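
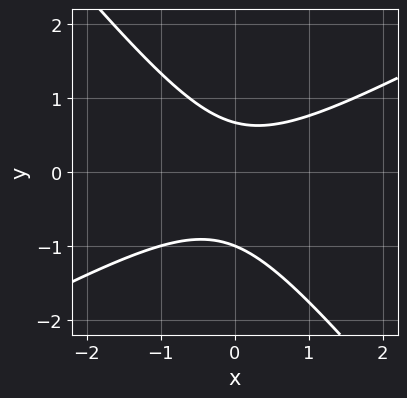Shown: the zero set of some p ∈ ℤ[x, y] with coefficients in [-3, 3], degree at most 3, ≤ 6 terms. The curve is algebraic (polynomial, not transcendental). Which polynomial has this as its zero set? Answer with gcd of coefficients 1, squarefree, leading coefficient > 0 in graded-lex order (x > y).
First, the degree is 2 — a generic line meets the curve in up to 2 points.
Next, observable constraints: one y-axis crossing is at y = -1; the curve avoids every integer x-axis point in the box.
Finally, putting this together gives p.

2*x^2 - 2*x*y - 3*y^2 - y + 2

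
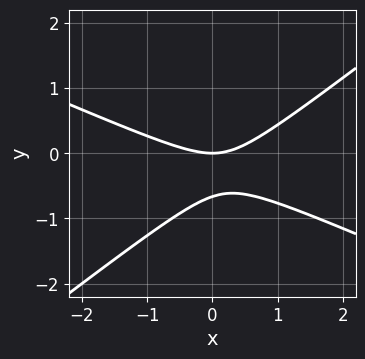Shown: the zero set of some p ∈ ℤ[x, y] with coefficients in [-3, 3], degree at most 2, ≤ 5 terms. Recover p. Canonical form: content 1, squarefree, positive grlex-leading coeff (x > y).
The degree is 2 — a generic line meets the curve in up to 2 points.
Against the integer gridlines: one y-axis crossing is at y = 0; it crosses the x-axis at the gridline x = 0.
Together with the visible shape, these determine p as stated.

x^2 + x*y - 3*y^2 - 2*y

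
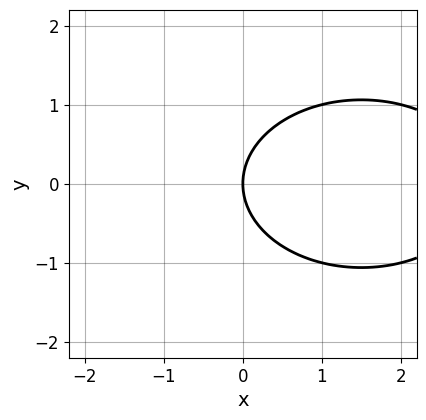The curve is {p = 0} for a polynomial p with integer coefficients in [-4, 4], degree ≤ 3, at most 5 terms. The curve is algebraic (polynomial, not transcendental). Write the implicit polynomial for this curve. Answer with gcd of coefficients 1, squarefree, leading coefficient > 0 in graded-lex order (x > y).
x^2 + 2*y^2 - 3*x

1. The degree is 2 — no degree-1 curve has this shape.
2. Symmetries: the y ↦ −y reflection is a symmetry, so y appears only in even powers.
3. From the visible intercepts: it meets the x-axis at x = 0 (among the integer gridlines); it meets the y-axis at y = 0 (among the integer gridlines).
4. These observations pin down the coefficients.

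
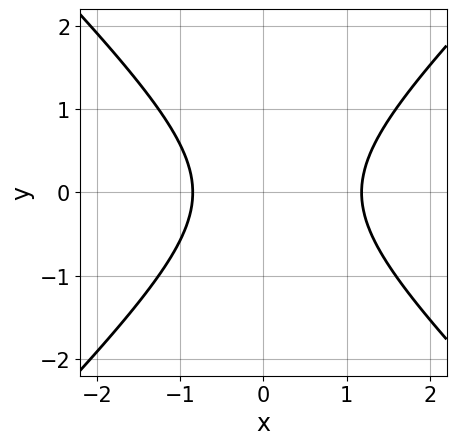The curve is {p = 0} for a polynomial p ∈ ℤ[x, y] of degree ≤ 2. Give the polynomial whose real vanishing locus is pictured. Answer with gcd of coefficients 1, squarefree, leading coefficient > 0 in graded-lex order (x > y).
First, deg p = 2.
Next, symmetries: mirror symmetry y ↦ −y ⇒ only even powers of y.
Next, against the integer gridlines: the curve avoids every integer y-axis point in the box.
Finally, these observations pin down the coefficients.

3*x^2 - 3*y^2 - x - 3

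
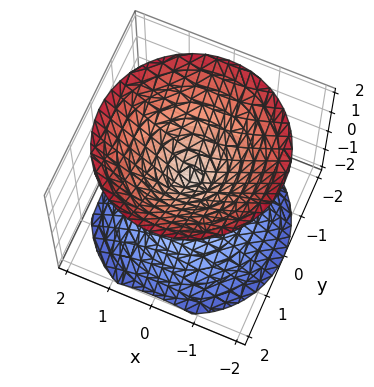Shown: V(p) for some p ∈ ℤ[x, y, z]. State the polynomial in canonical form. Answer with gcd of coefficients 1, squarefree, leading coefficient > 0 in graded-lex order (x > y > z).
x^2 + y^2 - z^2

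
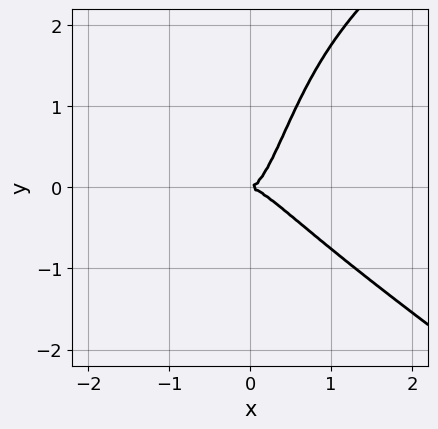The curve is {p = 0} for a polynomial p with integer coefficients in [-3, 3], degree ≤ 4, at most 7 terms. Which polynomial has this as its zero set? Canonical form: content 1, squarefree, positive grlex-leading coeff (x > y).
The degree is 4 — the shape is more complex than any degree-3 curve.
From the axis intercepts and sections: one x-axis crossing is at x = 0; one y-axis crossing is at y = 0.
These observations pin down the coefficients.

x^4 - 2*x^2*y^2 + 3*x^3 + 3*x^2*y - y^2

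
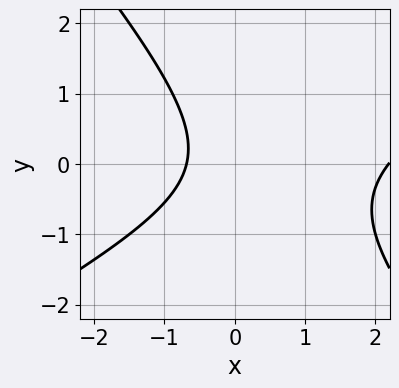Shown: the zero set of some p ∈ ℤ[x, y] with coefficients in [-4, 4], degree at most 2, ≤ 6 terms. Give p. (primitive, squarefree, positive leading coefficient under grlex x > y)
2*x^2 - 2*x*y - 3*y^2 - 3*x - 3

(a) Degree: no degree-1 curve has this shape, so deg p = 2.
(b) Reading off the gridlines: it misses every integer gridline on the y-axis.
(c) These observations pin down the coefficients.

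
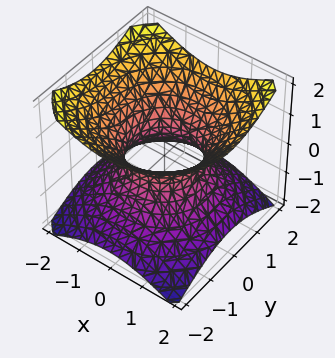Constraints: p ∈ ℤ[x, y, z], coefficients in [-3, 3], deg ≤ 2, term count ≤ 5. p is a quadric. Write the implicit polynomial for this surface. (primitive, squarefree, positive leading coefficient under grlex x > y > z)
The degree is 2 — one connected sheet with a waist; a quadric.
Symmetries: it's symmetric under z → −z, forcing even powers of z; rotational symmetry about the z-axis ⇒ p depends on x, y only through x² + y².
Observable constraints: a circular section at z = 0 has radius exactly 1; among the integer gridlines, it crosses the x-axis at x ∈ {-1, 1}; the y-axis gridline crossings are at y ∈ {-1, 1}.
These observations pin down the coefficients.

2*x^2 + 2*y^2 - 3*z^2 - 2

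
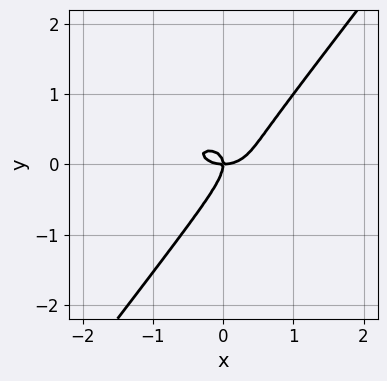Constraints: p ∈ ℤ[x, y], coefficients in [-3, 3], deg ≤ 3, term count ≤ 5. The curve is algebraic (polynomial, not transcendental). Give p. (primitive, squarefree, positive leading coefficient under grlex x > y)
x^3 + 2*x*y^2 - 2*y^3 - x*y

deg p = 3. The shape is more complex than any degree-2 curve.
Against the integer gridlines: it meets the x-axis at x = 0 (among the integer gridlines); one y-axis crossing is at y = 0.
Together with the visible shape, these determine p as stated.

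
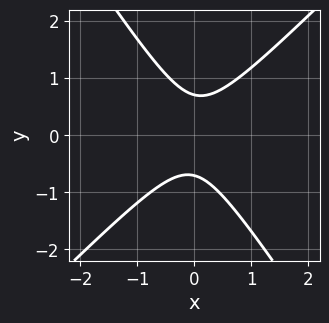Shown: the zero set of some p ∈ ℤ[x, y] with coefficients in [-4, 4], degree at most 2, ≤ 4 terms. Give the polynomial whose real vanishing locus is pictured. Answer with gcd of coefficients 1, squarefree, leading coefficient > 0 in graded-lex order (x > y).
Degree: a generic line meets the curve in up to 2 points, so deg p = 2.
Checking where it meets the axes: it misses every integer gridline on the x-axis.
Fitting integer coefficients to these (and the overall shape) gives p.

3*x^2 - x*y - 2*y^2 + 1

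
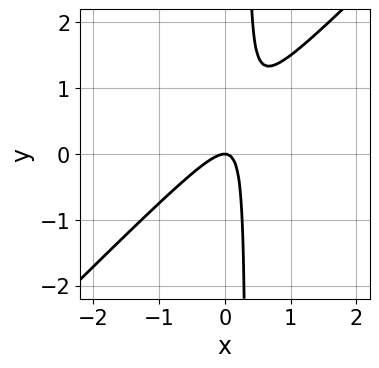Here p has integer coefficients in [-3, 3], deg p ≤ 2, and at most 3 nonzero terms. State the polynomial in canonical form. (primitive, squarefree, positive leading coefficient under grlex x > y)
3*x^2 - 3*x*y + y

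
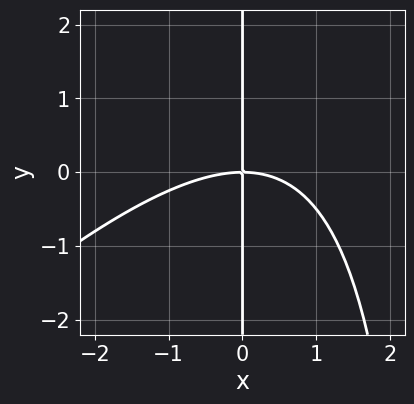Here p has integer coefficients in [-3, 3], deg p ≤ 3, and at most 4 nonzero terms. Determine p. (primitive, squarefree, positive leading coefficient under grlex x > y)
(a) Degree: no degree-2 curve has this shape, so deg p = 3.
(b) Observable constraints: it meets the x-axis at x = 0 (among the integer gridlines); the visible y-axis segment lies entirely on the curve.
(c) Putting this together gives p.

x^3 - x^2*y + 3*x*y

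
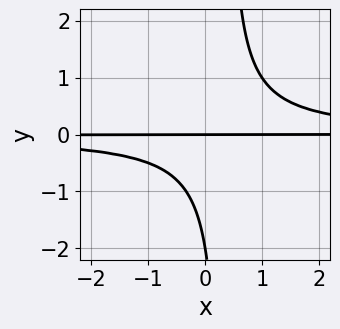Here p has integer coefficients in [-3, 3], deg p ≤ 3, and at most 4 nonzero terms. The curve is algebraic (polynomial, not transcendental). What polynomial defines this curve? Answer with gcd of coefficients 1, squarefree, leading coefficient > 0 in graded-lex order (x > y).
3*x*y^2 - y^2 - 2*y

The degree is 3 — a generic line meets the curve in up to 3 points.
From the visible intercepts: among the integer gridlines, it crosses the y-axis at y ∈ {-2, 0}; the visible x-axis segment lies entirely on the curve.
Solving for integer coefficients yields p as stated.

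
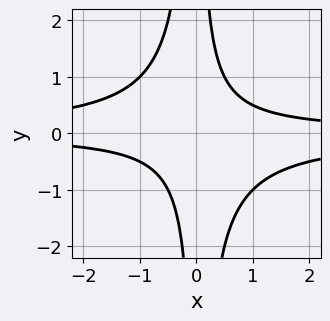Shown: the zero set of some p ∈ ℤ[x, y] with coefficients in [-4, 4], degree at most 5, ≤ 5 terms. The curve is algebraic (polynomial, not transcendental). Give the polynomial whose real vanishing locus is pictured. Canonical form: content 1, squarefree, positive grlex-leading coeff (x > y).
1. The degree is 4 — no degree-3 curve has this shape.
2. Against the integer gridlines: it misses every integer gridline on the y-axis; it misses every integer gridline on the x-axis.
3. These observations pin down the coefficients.

2*x^2*y^2 + x*y - 1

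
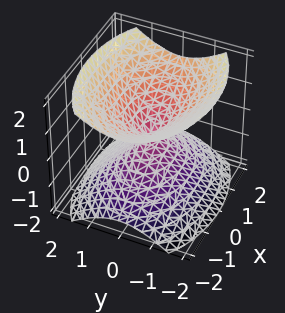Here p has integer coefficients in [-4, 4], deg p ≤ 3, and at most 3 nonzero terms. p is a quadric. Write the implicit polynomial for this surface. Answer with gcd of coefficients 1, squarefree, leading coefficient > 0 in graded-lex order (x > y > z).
x^2 + 2*y^2 - 2*z^2

(a) There are 2 components. Treating them together as one polynomial.
(b) Degree: a double cone through the origin; a quadric, so deg p = 2.
(c) Symmetries: the z ↦ −z reflection is a symmetry, so z appears only in even powers; the x ↦ −x reflection is a symmetry, so x appears only in even powers; it's symmetric under y → −y, forcing even powers of y.
(d) Reading off the gridlines: one y-axis crossing is at y = 0; it crosses the z-axis at the gridline z = 0; one x-axis crossing is at x = 0.
(e) The integer polynomial consistent with all of this is the stated p.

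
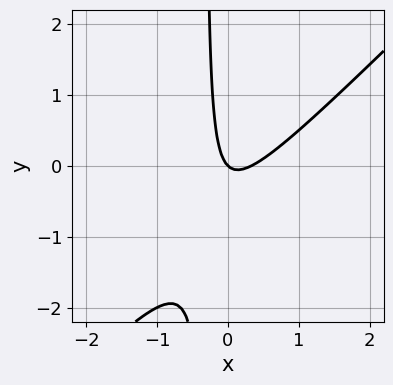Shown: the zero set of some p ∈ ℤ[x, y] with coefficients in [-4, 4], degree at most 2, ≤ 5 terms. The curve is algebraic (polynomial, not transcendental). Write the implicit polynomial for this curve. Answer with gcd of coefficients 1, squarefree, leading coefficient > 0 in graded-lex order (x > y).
3*x^2 - 3*x*y - x - y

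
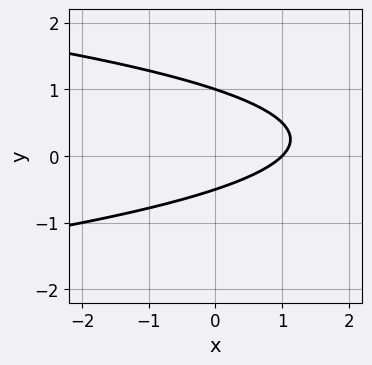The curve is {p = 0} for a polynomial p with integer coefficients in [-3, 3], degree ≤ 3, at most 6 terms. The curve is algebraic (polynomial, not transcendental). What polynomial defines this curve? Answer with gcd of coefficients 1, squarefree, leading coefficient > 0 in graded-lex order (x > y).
Degree: no degree-1 curve has this shape, so deg p = 2.
From the axis intercepts and sections: one y-axis crossing is at y = 1; it crosses the x-axis at the gridline x = 1.
Fitting integer coefficients to these (and the overall shape) gives p.

2*y^2 + x - y - 1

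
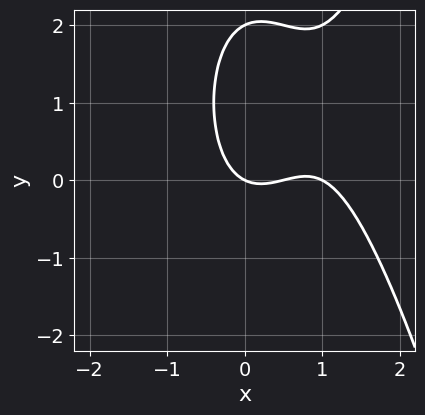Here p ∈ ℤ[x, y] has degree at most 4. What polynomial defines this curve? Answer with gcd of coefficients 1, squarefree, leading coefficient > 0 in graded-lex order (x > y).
2*x^3 - 3*x^2 - y^2 + x + 2*y

(a) The degree is 3 — the shape is more complex than any degree-2 curve.
(b) Checking where it meets the axes: among the integer gridlines, it crosses the x-axis at x ∈ {0, 1}; among the integer gridlines, it crosses the y-axis at y ∈ {0, 2}.
(c) Assembling these constraints gives the stated polynomial.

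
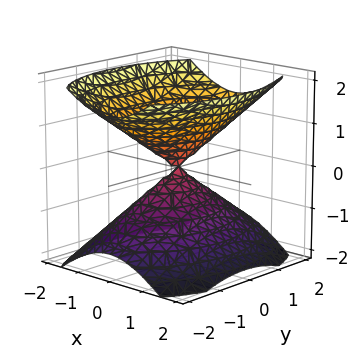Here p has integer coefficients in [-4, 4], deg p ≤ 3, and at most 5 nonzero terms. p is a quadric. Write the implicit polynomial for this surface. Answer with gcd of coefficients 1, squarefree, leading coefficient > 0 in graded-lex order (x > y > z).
(a) I count 2 distinct pieces.
(b) The degree is 2 — a double cone through the origin; a quadric.
(c) Symmetries: it's symmetric under y → −y, forcing even powers of y; mirror symmetry x ↦ −x ⇒ only even powers of x; mirror symmetry z ↦ −z ⇒ only even powers of z.
(d) Against the integer gridlines: it crosses the y-axis at the gridline y = 0; one z-axis crossing is at z = 0; it crosses the x-axis at the gridline x = 0.
(e) Solving for integer coefficients yields p as stated.

2*x^2 + y^2 - 2*z^2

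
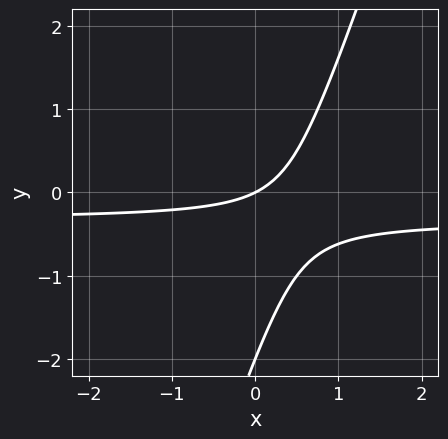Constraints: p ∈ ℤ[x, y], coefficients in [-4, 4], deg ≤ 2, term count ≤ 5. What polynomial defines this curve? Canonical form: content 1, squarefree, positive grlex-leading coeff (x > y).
The degree is 2 — the shape is more complex than any degree-1 curve.
Checking where it meets the axes: among the integer gridlines, it crosses the y-axis at y ∈ {-2, 0}; it crosses the x-axis at the gridline x = 0.
Solving for integer coefficients yields p as stated.

3*x*y - y^2 + x - 2*y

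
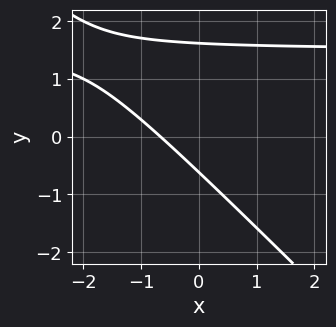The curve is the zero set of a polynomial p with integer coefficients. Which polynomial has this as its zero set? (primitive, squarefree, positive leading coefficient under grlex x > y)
2*x*y + 2*y^2 - 3*x - 2*y - 2

First, the degree is 2 — a generic line meets the curve in up to 2 points.
Finally, putting this together gives p.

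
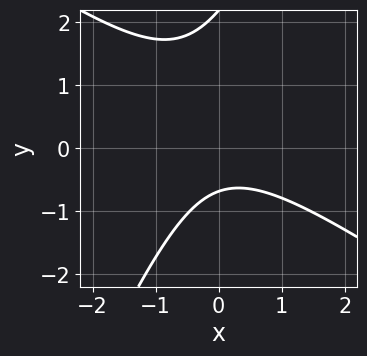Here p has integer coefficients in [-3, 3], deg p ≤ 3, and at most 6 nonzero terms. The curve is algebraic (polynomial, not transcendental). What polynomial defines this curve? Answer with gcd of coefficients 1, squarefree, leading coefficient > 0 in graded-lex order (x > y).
3*x^2 + 3*x*y - 2*y^2 + 3*y + 3

Degree: a generic line meets the curve in up to 2 points, so deg p = 2.
From the axis intercepts and sections: the curve avoids every integer x-axis point in the box.
Putting this together gives p.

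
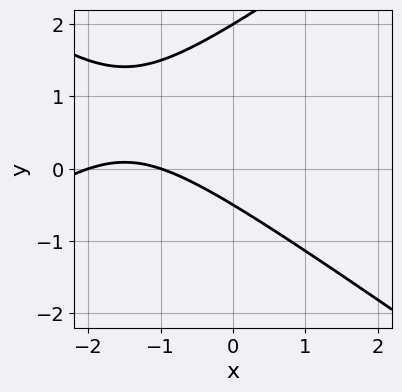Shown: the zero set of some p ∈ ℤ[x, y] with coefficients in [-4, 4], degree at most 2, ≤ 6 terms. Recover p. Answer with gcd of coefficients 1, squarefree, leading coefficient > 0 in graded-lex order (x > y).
First, the degree is 2 — no degree-1 curve has this shape.
Then, from the visible intercepts: it meets the y-axis at y = 2 (among the integer gridlines); the x-axis gridline crossings are at x ∈ {-2, -1}.
Finally, together with the visible shape, these determine p as stated.

x^2 - 2*y^2 + 3*x + 3*y + 2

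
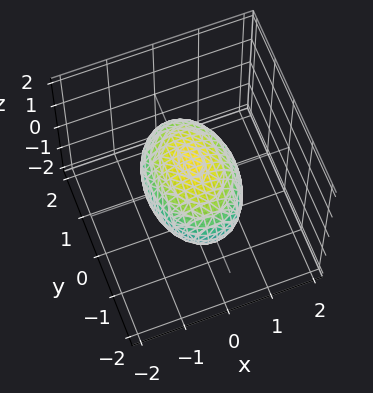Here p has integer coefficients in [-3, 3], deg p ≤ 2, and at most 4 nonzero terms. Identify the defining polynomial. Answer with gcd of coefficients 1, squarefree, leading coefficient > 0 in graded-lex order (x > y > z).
(a) The degree is 2 — a closed, bounded, convex surface; a quadric.
(b) Symmetries: mirror symmetry x ↦ −x ⇒ only even powers of x; mirror symmetry z ↦ −z ⇒ only even powers of z; mirror symmetry y ↦ −y ⇒ only even powers of y.
(c) From the visible intercepts: among the integer gridlines, it crosses the x-axis at x ∈ {-1, 1}; the z-axis gridline crossings are at z ∈ {-1, 1}.
(d) The integer polynomial consistent with all of this is the stated p.

2*x^2 + y^2 + 2*z^2 - 2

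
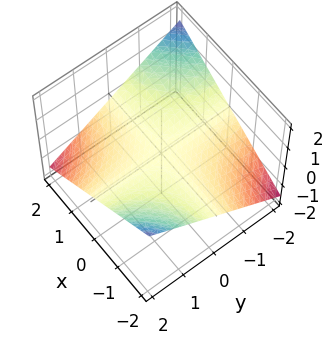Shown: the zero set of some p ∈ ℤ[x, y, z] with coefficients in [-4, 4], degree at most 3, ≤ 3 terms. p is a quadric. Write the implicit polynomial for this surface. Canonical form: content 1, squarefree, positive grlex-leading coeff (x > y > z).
(a) Degree: a saddle surface; a quadric, so deg p = 2.
(b) Checking where it meets the axes: every point of the y-axis in the box is on the surface; every point of the x-axis in the box is on the surface.
(c) Fitting integer coefficients to these (and the overall shape) gives p.

x*y + 3*z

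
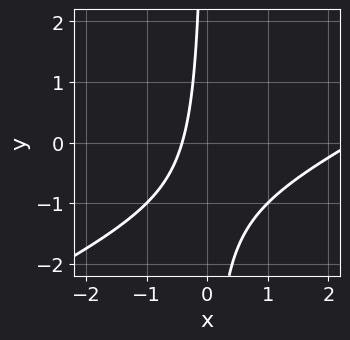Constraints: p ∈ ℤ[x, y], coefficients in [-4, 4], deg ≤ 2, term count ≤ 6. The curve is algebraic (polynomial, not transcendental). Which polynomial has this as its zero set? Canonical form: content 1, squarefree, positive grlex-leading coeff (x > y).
1. The degree is 2 — the shape is more complex than any degree-1 curve.
2. From the axis intercepts and sections: no y-intercept at any integer in the box.
3. The integer polynomial consistent with all of this is the stated p.

x^2 - 2*x*y - 2*x - 1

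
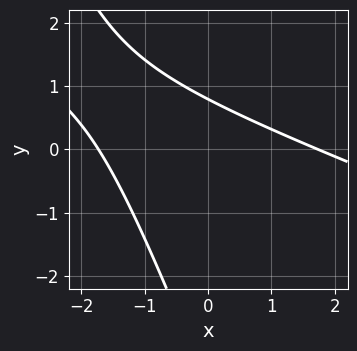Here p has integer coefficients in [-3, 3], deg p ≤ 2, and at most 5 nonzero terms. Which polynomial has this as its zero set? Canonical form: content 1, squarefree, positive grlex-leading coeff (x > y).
(a) Degree: a generic line meets the curve in up to 2 points, so deg p = 2.
(b) The integer polynomial consistent with all of this is the stated p.

x^2 + 3*x*y + y^2 + 3*y - 3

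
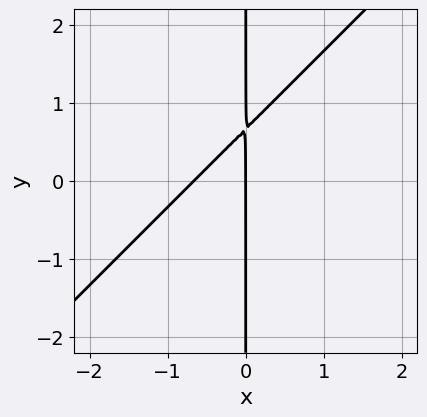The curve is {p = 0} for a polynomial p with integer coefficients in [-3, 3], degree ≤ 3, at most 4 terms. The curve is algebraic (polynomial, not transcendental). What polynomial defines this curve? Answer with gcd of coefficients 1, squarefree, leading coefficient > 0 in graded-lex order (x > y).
Degree: the shape is more complex than any degree-1 curve, so deg p = 2.
From the axis intercepts and sections: the visible y-axis segment lies entirely on the curve; one x-axis crossing is at x = 0.
Together with the visible shape, these determine p as stated.

3*x^2 - 3*x*y + 2*x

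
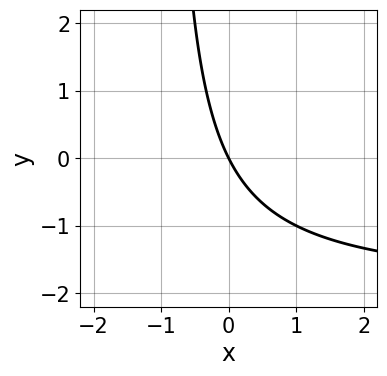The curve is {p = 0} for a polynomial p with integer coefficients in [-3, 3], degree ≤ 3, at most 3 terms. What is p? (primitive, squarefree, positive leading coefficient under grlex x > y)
1. deg p = 2.
2. From the visible intercepts: it meets the x-axis at x = 0 (among the integer gridlines); it meets the y-axis at y = 0 (among the integer gridlines).
3. Solving for integer coefficients yields p as stated.

x*y + 2*x + y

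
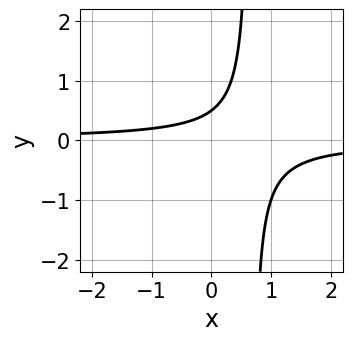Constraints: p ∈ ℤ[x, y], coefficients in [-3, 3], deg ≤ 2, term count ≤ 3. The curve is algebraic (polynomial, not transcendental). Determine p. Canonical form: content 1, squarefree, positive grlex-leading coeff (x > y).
3*x*y - 2*y + 1

(a) Degree: no degree-1 curve has this shape, so deg p = 2.
(b) Checking where it meets the axes: it misses every integer gridline on the x-axis.
(c) Assembling these constraints gives the stated polynomial.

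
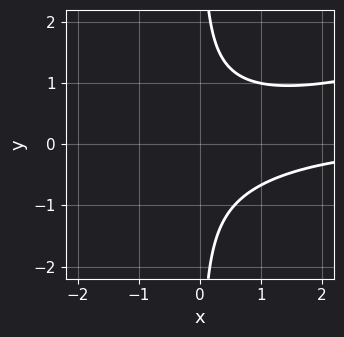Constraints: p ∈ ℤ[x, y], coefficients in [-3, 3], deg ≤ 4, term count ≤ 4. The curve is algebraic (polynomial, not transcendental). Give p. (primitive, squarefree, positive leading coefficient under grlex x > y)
(a) Degree: no degree-2 curve has this shape, so deg p = 3.
(b) From the visible intercepts: it misses every integer gridline on the y-axis; it misses every integer gridline on the x-axis.
(c) Putting this together gives p.

x^2*y - 3*x*y^2 + 2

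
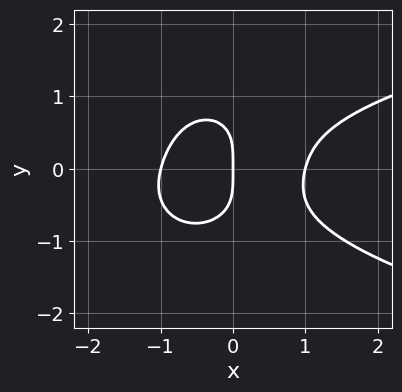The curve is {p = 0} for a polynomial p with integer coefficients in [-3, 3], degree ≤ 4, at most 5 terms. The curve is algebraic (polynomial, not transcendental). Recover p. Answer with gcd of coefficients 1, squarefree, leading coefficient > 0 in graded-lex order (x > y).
2*x^2*y^2 + 2*y^4 - 2*x^3 + x^2*y + 2*x

Degree: the shape is more complex than any degree-3 curve, so deg p = 4.
Reading off the gridlines: among the integer gridlines, it crosses the x-axis at x ∈ {-1, 0, 1}; one y-axis crossing is at y = 0.
Assembling these constraints gives the stated polynomial.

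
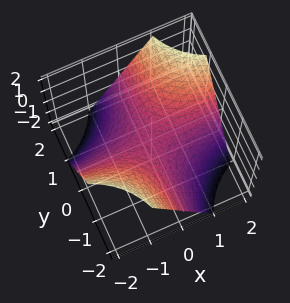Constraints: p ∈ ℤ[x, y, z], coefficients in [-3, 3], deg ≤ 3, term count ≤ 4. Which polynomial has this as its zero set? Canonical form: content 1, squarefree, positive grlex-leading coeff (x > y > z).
1. The degree is 2 — a hyperbolic paraboloid; a quadric.
2. Checking where it meets the axes: the visible x-axis segment lies entirely on the surface; every point of the y-axis in the box is on the surface; one z-axis crossing is at z = 0.
3. Matching integer coefficients to the picture gives p.

x*y - z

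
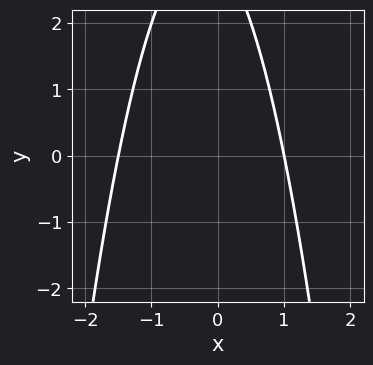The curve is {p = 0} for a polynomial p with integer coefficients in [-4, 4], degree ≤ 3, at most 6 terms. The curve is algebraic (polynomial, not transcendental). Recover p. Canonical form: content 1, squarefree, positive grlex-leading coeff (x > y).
2*x^2 + x + y - 3

(a) deg p = 2. A generic line meets the curve in up to 2 points.
(b) Observable constraints: one x-axis crossing is at x = 1; it misses every integer gridline on the y-axis.
(c) Solving for integer coefficients yields p as stated.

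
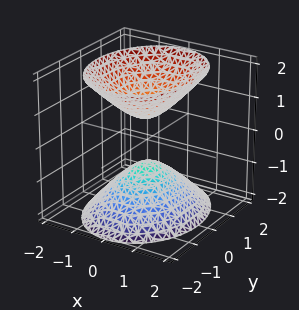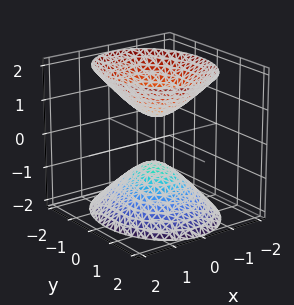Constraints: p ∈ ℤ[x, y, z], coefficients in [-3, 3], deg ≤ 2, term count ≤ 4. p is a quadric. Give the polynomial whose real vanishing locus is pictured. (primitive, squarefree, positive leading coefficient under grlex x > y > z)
3*x^2 + 2*y^2 - 2*z^2 + 1

First, the picture has 2 separate pieces. They look like related sheets of one shape, so recover p as a whole.
Next, the degree is 2 — two sheets facing apart; a quadric.
Next, symmetries: mirror symmetry x ↦ −x ⇒ only even powers of x; mirror symmetry z ↦ −z ⇒ only even powers of z; mirror symmetry y ↦ −y ⇒ only even powers of y.
Next, from the axis intercepts and sections: no x-intercept at any integer in the box; it misses every integer gridline on the y-axis.
Finally, fitting integer coefficients to these (and the overall shape) gives p.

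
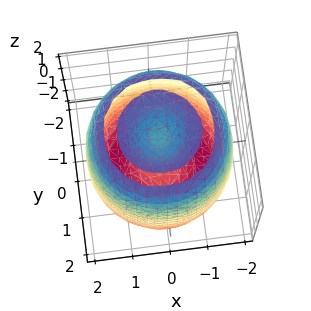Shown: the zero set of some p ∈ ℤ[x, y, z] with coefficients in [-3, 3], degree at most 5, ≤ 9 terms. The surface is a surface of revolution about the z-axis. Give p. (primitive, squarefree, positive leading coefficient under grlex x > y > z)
1. The picture has 2 separate pieces. Treating them together as one polynomial.
2. deg p = 4. A generic line meets the surface in up to 4 points.
3. Symmetries: the surface is invariant under rotation about z: p = q(x² + y², z).
4. From the visible intercepts: a circular section at z = 1 has radius between 1 and 2.
5. Fitting integer coefficients to these (and the overall shape) gives p.

x^4 + 2*x^2*y^2 + y^4 - 3*x^2 - 3*y^2 + z^2 - 2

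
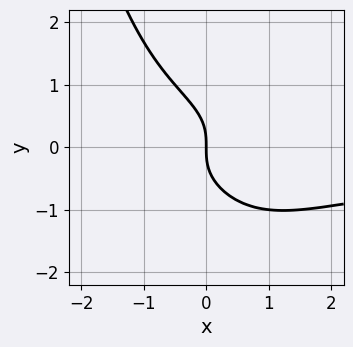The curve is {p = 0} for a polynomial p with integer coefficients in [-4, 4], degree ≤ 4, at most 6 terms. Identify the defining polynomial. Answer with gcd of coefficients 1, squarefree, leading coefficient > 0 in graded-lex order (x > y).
2*x^2*y^2 - 2*x*y^2 - 3*y^3 - 3*x

deg p = 4. No degree-3 curve has this shape.
Observable constraints: it meets the x-axis at x = 0 (among the integer gridlines); one y-axis crossing is at y = 0.
Matching integer coefficients to the picture gives p.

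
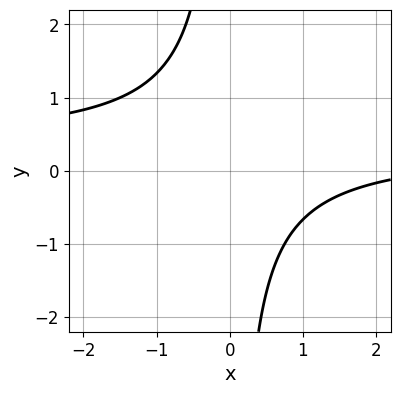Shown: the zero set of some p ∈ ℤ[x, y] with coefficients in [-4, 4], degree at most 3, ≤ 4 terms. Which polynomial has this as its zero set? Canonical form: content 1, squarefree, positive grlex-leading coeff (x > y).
1. Degree: no degree-1 curve has this shape, so deg p = 2.
2. Reading off the gridlines: it misses every integer gridline on the x-axis; it misses every integer gridline on the y-axis.
3. Together with the visible shape, these determine p as stated.

3*x*y - x + 3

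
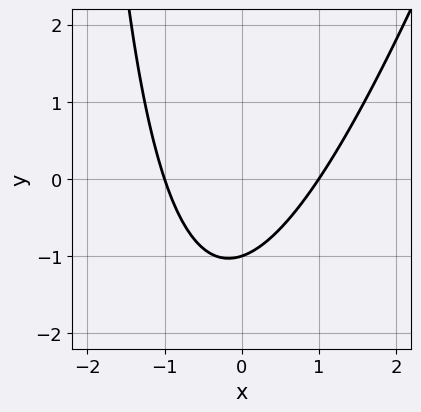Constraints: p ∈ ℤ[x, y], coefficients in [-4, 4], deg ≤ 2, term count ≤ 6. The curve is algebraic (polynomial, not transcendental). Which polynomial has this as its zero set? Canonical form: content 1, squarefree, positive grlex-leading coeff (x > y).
3*x^2 - x*y - 3*y - 3

1. deg p = 2.
2. Reading off the gridlines: the x-axis gridline crossings are at x ∈ {-1, 1}; it crosses the y-axis at the gridline y = -1.
3. The integer polynomial consistent with all of this is the stated p.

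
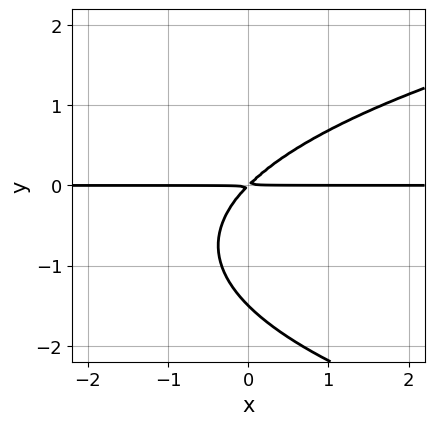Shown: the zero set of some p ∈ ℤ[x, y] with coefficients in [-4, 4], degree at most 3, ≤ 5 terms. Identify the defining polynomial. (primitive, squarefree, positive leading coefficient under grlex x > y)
1. Degree: no degree-2 curve has this shape, so deg p = 3.
2. Observable constraints: the visible x-axis segment lies entirely on the curve.
3. Together with the visible shape, these determine p as stated.

2*y^3 - 3*x*y + 3*y^2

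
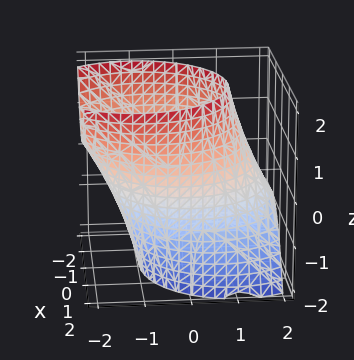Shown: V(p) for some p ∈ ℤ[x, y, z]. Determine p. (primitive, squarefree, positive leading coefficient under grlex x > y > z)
x^2 + y^2 + y*z - 3

deg p = 2. A generic line meets the surface in up to 2 points.
From the axis intercepts and sections: no z-intercept at any integer in the box.
These observations pin down the coefficients.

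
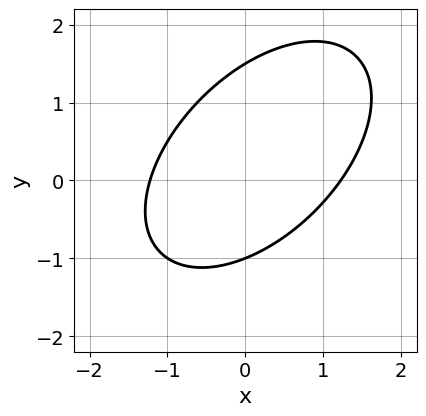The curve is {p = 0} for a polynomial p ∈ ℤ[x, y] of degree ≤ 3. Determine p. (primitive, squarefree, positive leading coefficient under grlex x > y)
2*x^2 - 2*x*y + 2*y^2 - y - 3

deg p = 2.
Checking where it meets the axes: one y-axis crossing is at y = -1.
These observations pin down the coefficients.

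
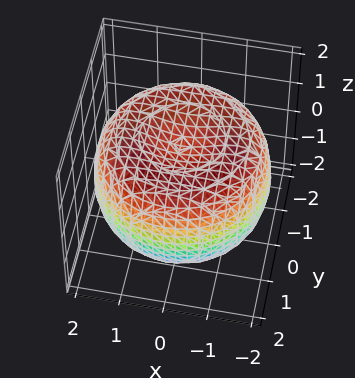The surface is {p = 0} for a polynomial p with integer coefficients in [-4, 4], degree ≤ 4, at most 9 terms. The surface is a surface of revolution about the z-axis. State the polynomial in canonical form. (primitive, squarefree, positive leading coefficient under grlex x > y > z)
(a) deg p = 4.
(b) By symmetry, the surface is invariant under rotation about z: p = q(x² + y², z).
(c) Observable constraints: the z-axis gridline crossings are at z ∈ {-1, 1}; a circular section at z = -1 has radius between 1 and 2.
(d) These observations pin down the coefficients.

x^4 + 2*x^2*y^2 + y^4 - 3*x^2 - 3*y^2 + 3*z^2 - 3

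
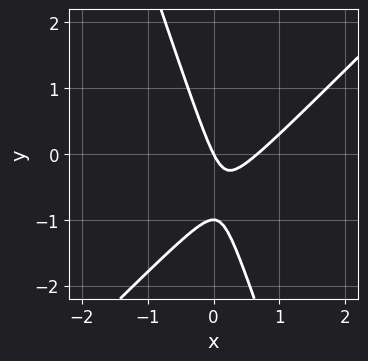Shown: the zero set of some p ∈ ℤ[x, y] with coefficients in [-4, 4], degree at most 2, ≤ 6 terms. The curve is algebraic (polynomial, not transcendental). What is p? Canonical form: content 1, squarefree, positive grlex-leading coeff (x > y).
1. The degree is 2 — a generic line meets the curve in up to 2 points.
2. From the visible intercepts: among the integer gridlines, it crosses the y-axis at y ∈ {-1, 0}; it meets the x-axis at x = 0 (among the integer gridlines).
3. Putting this together gives p.

3*x^2 - 2*x*y - y^2 - 2*x - y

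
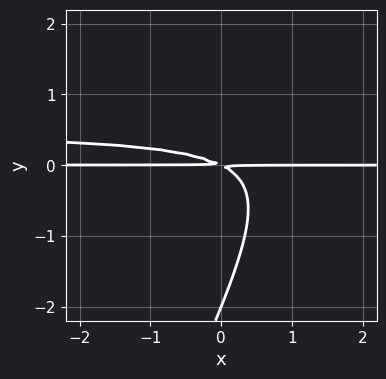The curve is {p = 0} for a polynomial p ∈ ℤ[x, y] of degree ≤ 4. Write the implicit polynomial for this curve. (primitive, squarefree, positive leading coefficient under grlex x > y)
First, degree: the shape is more complex than any degree-2 curve, so deg p = 3.
Then, against the integer gridlines: one y-axis crossing is at y = -2; the visible x-axis segment lies entirely on the curve.
Finally, matching integer coefficients to the picture gives p.

2*x*y^2 - y^3 - x*y - 2*y^2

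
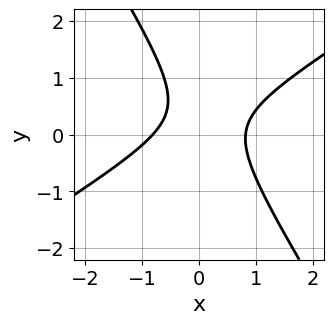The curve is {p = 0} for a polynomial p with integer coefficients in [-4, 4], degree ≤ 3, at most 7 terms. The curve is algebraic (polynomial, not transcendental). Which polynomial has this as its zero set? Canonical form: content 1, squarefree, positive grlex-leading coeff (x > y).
3*x^2 - 3*x*y - 3*y^2 + 2*y - 2

(a) Degree: the shape is more complex than any degree-1 curve, so deg p = 2.
(b) Against the integer gridlines: the curve avoids every integer y-axis point in the box.
(c) Fitting integer coefficients to these (and the overall shape) gives p.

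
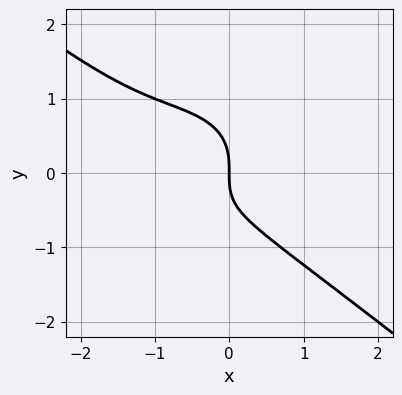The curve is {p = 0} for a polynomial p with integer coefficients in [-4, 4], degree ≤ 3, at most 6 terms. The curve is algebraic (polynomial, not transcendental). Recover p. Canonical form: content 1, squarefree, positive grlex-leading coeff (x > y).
(a) deg p = 3. The shape is more complex than any degree-2 curve.
(b) Against the integer gridlines: it crosses the x-axis at the gridline x = 0; it meets the y-axis at y = 0 (among the integer gridlines).
(c) These observations pin down the coefficients.

x^3 + 2*y^3 + 2*x^2 + x*y + 2*x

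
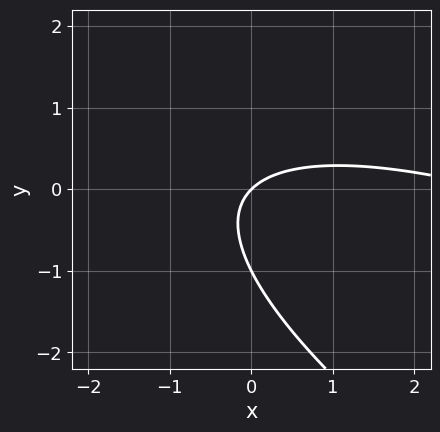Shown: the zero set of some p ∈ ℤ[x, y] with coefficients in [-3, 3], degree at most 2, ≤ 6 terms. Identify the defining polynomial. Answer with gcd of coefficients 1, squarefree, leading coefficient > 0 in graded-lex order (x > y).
x^2 + 3*x*y + 3*y^2 - 3*x + 3*y

(a) The degree is 2 — a generic line meets the curve in up to 2 points.
(b) From the visible intercepts: it meets the x-axis at x = 0 (among the integer gridlines); the y-axis gridline crossings are at y ∈ {-1, 0}.
(c) The integer polynomial consistent with all of this is the stated p.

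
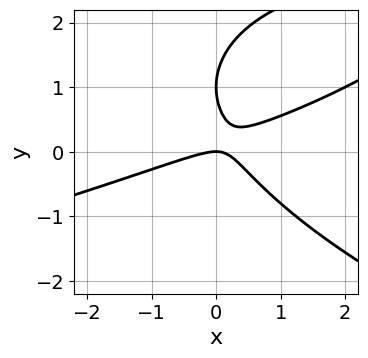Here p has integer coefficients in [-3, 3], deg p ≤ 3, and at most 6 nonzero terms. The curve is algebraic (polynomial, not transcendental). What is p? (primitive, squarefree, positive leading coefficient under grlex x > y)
y^3 + x^2 - 2*x*y - 2*y^2 + y

First, deg p = 3.
Next, checking where it meets the axes: the y-axis gridline crossings are at y ∈ {0, 1}; it meets the x-axis at x = 0 (among the integer gridlines).
Finally, together with the visible shape, these determine p as stated.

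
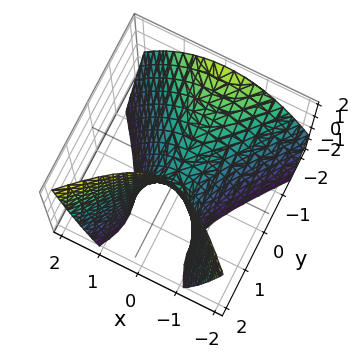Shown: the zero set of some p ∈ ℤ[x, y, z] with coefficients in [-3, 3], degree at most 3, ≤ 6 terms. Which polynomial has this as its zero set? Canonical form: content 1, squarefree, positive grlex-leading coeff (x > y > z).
First, deg p = 2. The shape is more complex than any degree-1 surface.
Next, checking where it meets the axes: it crosses the x-axis at the gridline x = 0; one y-axis crossing is at y = 0; one z-axis crossing is at z = 0.
Finally, these observations pin down the coefficients.

3*x^2 - 2*y^2 - 2*y*z + 2*z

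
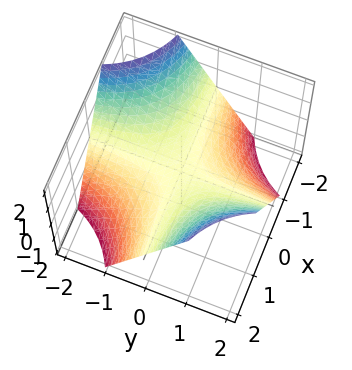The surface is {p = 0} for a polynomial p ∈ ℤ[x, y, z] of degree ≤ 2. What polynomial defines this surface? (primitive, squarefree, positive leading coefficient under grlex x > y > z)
1. Degree: a hyperbolic paraboloid; a quadric, so deg p = 2.
2. Reading off the gridlines: every point of the x-axis in the box is on the surface; every point of the y-axis in the box is on the surface; it meets the z-axis at z = 0 (among the integer gridlines).
3. Matching integer coefficients to the picture gives p.

x*y - z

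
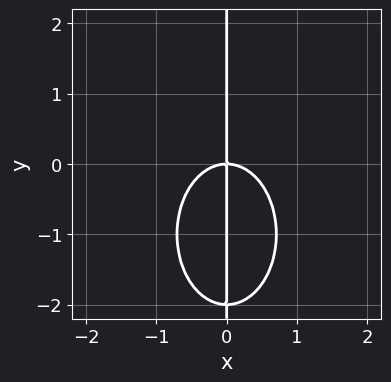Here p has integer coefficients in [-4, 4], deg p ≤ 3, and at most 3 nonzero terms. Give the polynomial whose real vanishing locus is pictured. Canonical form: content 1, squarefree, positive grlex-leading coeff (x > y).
First, degree: the shape is more complex than any degree-2 curve, so deg p = 3.
Next, from the visible intercepts: it meets the x-axis at x = 0 (among the integer gridlines); every point of the y-axis in the box is on the curve.
Finally, the integer polynomial consistent with all of this is the stated p.

2*x^3 + x*y^2 + 2*x*y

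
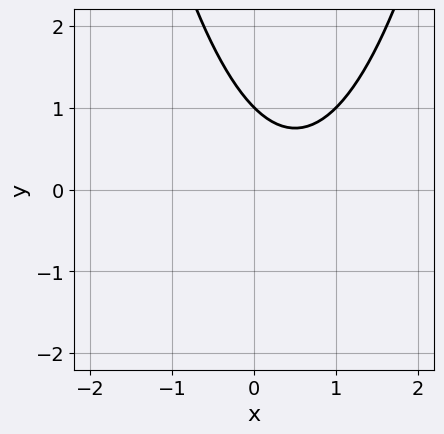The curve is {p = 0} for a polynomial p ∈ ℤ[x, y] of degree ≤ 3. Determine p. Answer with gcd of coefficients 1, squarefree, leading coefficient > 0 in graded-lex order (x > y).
(a) deg p = 2. No degree-1 curve has this shape.
(b) Reading off the gridlines: it misses every integer gridline on the x-axis; one y-axis crossing is at y = 1.
(c) Solving for integer coefficients yields p as stated.

x^2 - x - y + 1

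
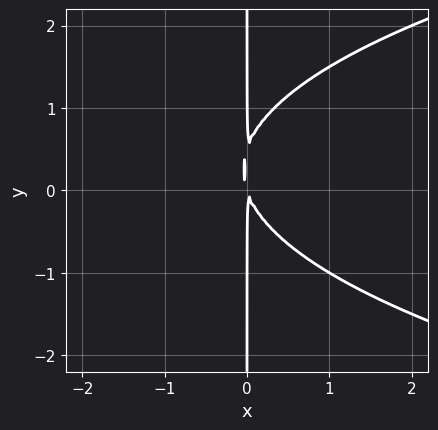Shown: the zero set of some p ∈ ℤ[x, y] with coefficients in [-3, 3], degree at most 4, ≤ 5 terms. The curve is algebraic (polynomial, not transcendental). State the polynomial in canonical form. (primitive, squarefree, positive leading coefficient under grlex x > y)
2*x*y^2 - 3*x^2 - x*y

The degree is 3 — no degree-2 curve has this shape.
From the axis intercepts and sections: every point of the y-axis in the box is on the curve.
Matching integer coefficients to the picture gives p.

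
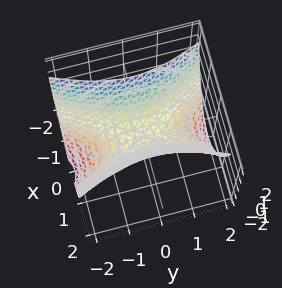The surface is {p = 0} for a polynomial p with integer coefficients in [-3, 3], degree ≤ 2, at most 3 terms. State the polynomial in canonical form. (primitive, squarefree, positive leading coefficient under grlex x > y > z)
3*x^2 - y^2 - 2*z

First, deg p = 2. A hyperbolic paraboloid; a quadric.
Next, symmetries: the y ↦ −y reflection is a symmetry, so y appears only in even powers; mirror symmetry x ↦ −x ⇒ only even powers of x.
Next, checking where it meets the axes: one y-axis crossing is at y = 0; one z-axis crossing is at z = 0; one x-axis crossing is at x = 0.
Finally, putting this together gives p.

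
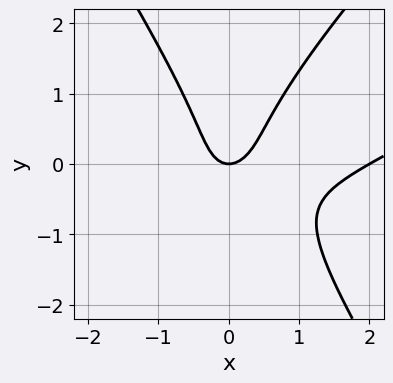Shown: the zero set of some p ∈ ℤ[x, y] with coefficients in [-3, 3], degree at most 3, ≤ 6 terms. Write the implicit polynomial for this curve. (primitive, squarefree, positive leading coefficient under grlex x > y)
x^3 - 2*x^2*y + y^3 - 2*x^2 + y

First, deg p = 3. The shape is more complex than any degree-2 curve.
Next, checking where it meets the axes: among the integer gridlines, it crosses the x-axis at x ∈ {0, 2}; it crosses the y-axis at the gridline y = 0.
Finally, solving for integer coefficients yields p as stated.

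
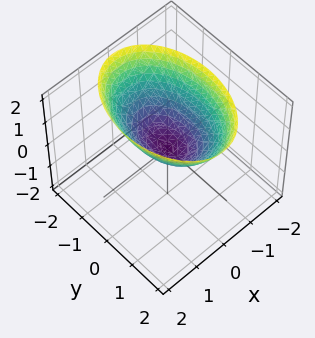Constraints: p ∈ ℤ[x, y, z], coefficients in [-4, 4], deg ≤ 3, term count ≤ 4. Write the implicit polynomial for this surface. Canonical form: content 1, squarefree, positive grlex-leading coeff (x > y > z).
1. The degree is 2 — a paraboloid; a quadric.
2. Symmetries: mirror symmetry x ↦ −x ⇒ only even powers of x; it's symmetric under y → −y, forcing even powers of y.
3. Checking where it meets the axes: one x-axis crossing is at x = 0; it meets the y-axis at y = 0 (among the integer gridlines); one z-axis crossing is at z = 0.
4. Matching integer coefficients to the picture gives p.

2*x^2 + y^2 - 2*z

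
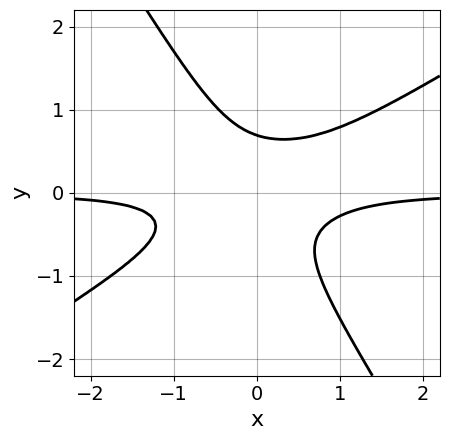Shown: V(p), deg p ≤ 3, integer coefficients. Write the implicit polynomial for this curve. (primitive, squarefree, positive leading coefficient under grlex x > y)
1. Degree: no degree-2 curve has this shape, so deg p = 3.
2. Observable constraints: it misses every integer gridline on the x-axis.
3. Putting this together gives p.

3*x^2*y - 3*x*y^2 - 3*y^3 + 1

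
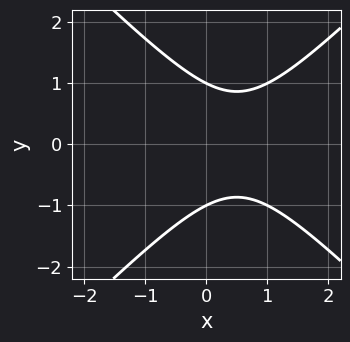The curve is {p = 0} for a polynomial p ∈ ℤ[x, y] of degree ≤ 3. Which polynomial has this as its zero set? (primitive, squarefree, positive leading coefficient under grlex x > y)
x^2 - y^2 - x + 1

First, degree: the shape is more complex than any degree-1 curve, so deg p = 2.
Next, symmetries: it's symmetric under y → −y, forcing even powers of y.
Then, from the visible intercepts: it misses every integer gridline on the x-axis; the y-axis gridline crossings are at y ∈ {-1, 1}.
Finally, solving for integer coefficients yields p as stated.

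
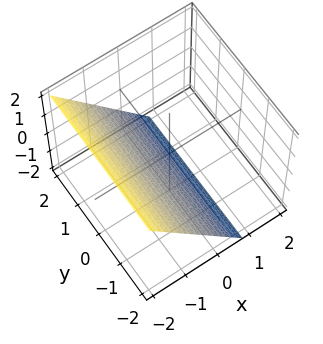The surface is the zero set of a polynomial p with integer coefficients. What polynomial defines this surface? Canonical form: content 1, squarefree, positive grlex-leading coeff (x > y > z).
3*x + 2*z + 2

First, the degree is 1 — the surface is flat (a plane).
Then, reading off the gridlines: it meets the z-axis at z = -1 (among the integer gridlines); the surface avoids every integer y-axis point in the box.
Finally, these observations pin down the coefficients.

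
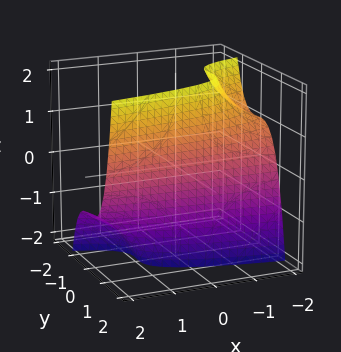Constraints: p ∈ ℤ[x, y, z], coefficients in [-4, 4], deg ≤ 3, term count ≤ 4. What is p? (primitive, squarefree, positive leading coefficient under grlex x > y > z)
1. Degree: the shape is more complex than any degree-2 surface, so deg p = 3.
2. Observable constraints: it misses every integer gridline on the z-axis; no x-intercept at any integer in the box.
3. Matching integer coefficients to the picture gives p.

2*y^3 - x*z + y^2 - 2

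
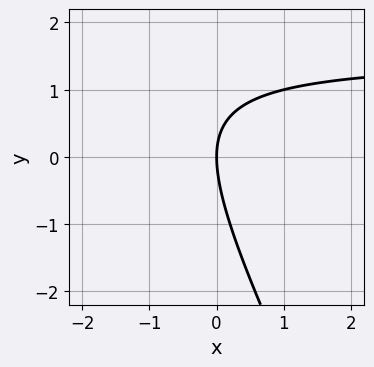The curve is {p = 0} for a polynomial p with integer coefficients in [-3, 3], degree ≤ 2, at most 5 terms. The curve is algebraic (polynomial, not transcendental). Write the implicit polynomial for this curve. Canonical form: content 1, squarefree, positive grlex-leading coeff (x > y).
2*x*y + y^2 - 3*x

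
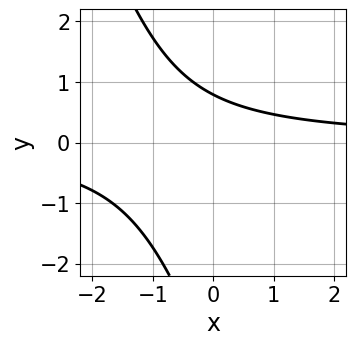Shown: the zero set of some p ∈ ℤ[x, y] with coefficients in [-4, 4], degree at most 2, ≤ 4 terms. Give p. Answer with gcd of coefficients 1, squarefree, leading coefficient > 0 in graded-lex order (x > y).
3*x*y + y^2 + 3*y - 3

(a) Degree: the shape is more complex than any degree-1 curve, so deg p = 2.
(b) Observable constraints: the curve avoids every integer x-axis point in the box.
(c) Assembling these constraints gives the stated polynomial.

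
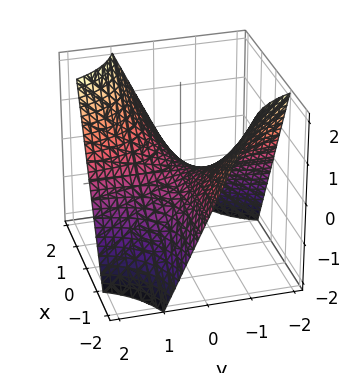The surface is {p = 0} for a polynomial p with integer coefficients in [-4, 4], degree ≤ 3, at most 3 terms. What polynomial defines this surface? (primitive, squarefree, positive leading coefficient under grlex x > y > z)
(a) Degree: a saddle surface; a quadric, so deg p = 2.
(b) Against the integer gridlines: the visible x-axis segment lies entirely on the surface; the visible y-axis segment lies entirely on the surface.
(c) Solving for integer coefficients yields p as stated.

x*y - z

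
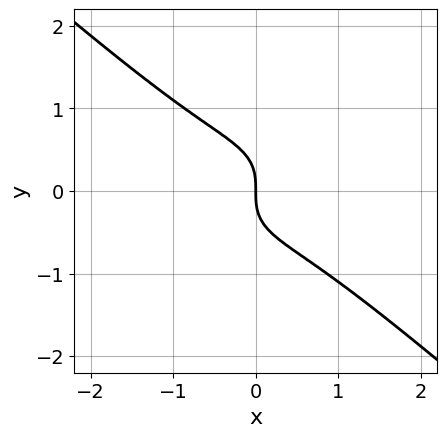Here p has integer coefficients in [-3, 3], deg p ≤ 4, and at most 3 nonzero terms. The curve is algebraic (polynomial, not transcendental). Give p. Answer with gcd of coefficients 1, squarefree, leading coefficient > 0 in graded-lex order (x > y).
2*x^3 + 3*y^3 + 2*x

Degree: no degree-2 curve has this shape, so deg p = 3.
Checking where it meets the axes: one y-axis crossing is at y = 0; one x-axis crossing is at x = 0.
Fitting integer coefficients to these (and the overall shape) gives p.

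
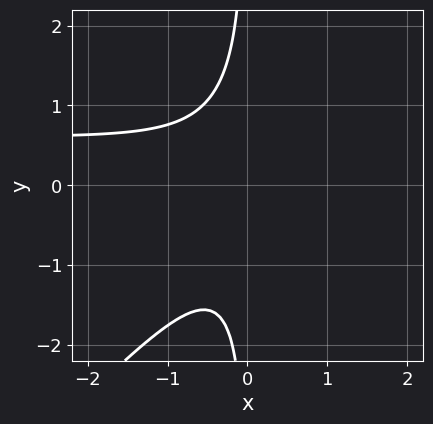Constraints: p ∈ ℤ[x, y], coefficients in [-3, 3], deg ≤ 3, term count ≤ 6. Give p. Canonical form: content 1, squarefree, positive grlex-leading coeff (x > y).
3*x^2*y - 3*x*y^2 - 2*x^2 - 2

1. The degree is 3 — a generic line meets the curve in up to 3 points.
2. Against the integer gridlines: no x-intercept at any integer in the box; the curve avoids every integer y-axis point in the box.
3. Assembling these constraints gives the stated polynomial.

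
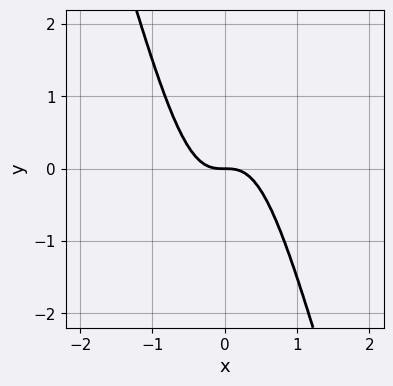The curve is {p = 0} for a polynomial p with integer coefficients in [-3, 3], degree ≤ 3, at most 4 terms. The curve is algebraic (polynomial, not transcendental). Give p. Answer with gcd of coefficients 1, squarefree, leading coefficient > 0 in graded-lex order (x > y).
3*x^3 + x^2*y + y

(a) The degree is 3 — no degree-2 curve has this shape.
(b) Observable constraints: it crosses the x-axis at the gridline x = 0; it meets the y-axis at y = 0 (among the integer gridlines).
(c) Assembling these constraints gives the stated polynomial.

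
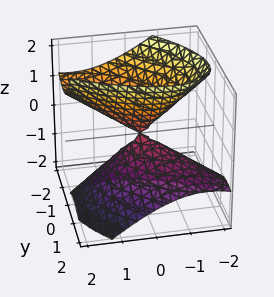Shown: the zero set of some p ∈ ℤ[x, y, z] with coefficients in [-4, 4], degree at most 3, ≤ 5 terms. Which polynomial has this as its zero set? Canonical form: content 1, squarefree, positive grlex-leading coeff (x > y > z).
1. The picture has 2 separate pieces.
2. Degree: no degree-1 surface has this shape, so deg p = 2.
3. From the visible intercepts: it crosses the x-axis at the gridline x = 0; one z-axis crossing is at z = 0.
4. Putting this together gives p.

2*x^2 + 3*x*y + 3*y^2 + 3*y*z - 2*z^2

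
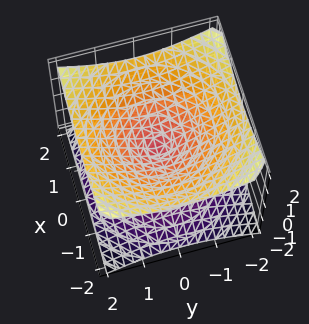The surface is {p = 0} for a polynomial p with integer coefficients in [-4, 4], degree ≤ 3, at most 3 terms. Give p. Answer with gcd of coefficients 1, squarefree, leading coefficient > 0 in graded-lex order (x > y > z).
x^2 + y^2 - 2*z^2

deg p = 2.
Symmetries: rotational symmetry about the z-axis ⇒ p depends on x, y only through x² + y²; the z ↦ −z reflection is a symmetry, so z appears only in even powers.
From the axis intercepts and sections: it meets the z-axis at z = 0 (among the integer gridlines); it meets the y-axis at y = 0 (among the integer gridlines).
Solving for integer coefficients yields p as stated.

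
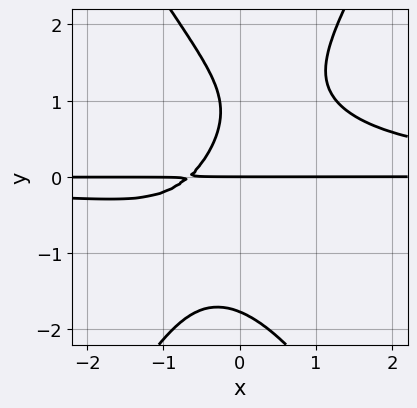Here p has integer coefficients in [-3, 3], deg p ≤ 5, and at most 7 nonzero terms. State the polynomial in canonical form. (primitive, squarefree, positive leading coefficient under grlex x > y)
3*x^2*y^2 - y^4 - 3*x*y + 2*y^2 - 2*y

Degree: a generic line meets the curve in up to 4 points, so deg p = 4.
Observable constraints: the visible x-axis segment lies entirely on the curve; it meets the y-axis at y = 0 (among the integer gridlines).
Assembling these constraints gives the stated polynomial.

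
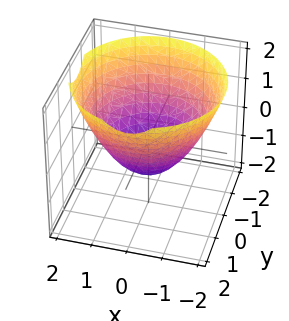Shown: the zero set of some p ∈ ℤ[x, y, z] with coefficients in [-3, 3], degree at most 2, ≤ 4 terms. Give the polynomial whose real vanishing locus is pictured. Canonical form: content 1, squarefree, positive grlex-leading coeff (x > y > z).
(a) deg p = 2. The shape is more complex than any degree-1 surface.
(b) Symmetry: the z-axis is an axis of rotation, so x and y enter only as x² + y².
(c) Checking where it meets the axes: it crosses the z-axis at the gridline z = -1; a circular section at z = 1 has radius between 1 and 2.
(d) Fitting integer coefficients to these (and the overall shape) gives p.

2*x^2 + 2*y^2 - 3*z - 3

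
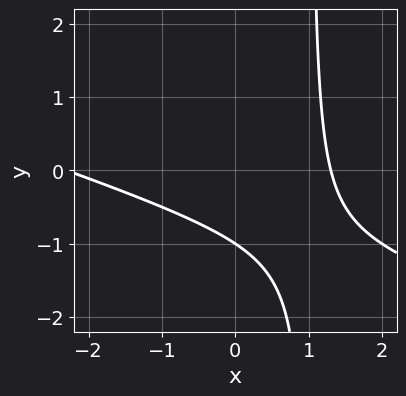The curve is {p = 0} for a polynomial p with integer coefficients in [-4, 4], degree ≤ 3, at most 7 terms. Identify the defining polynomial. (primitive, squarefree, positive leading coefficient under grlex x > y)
deg p = 2.
From the visible intercepts: one y-axis crossing is at y = -1.
Assembling these constraints gives the stated polynomial.

x^2 + 3*x*y + x - 3*y - 3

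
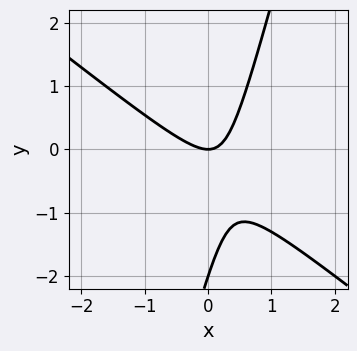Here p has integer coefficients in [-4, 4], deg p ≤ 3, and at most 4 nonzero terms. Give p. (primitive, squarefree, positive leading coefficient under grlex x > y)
1. deg p = 2. A generic line meets the curve in up to 2 points.
2. Against the integer gridlines: among the integer gridlines, it crosses the y-axis at y ∈ {-2, 0}; one x-axis crossing is at x = 0.
3. Matching integer coefficients to the picture gives p.

3*x^2 + 3*x*y - y^2 - 2*y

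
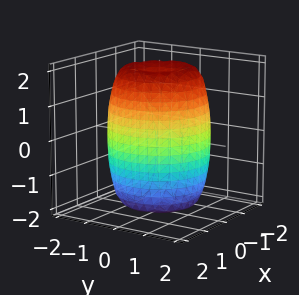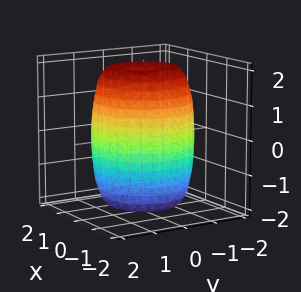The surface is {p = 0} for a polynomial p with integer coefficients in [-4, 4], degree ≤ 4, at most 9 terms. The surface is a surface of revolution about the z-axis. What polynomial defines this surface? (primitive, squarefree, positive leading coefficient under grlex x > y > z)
2*x^4 + 4*x^2*y^2 + 2*y^4 - 3*x^2 - 3*y^2 + z^2 - 3

First, the degree is 4 — a generic line meets the surface in up to 4 points.
Then, symmetries: every cross-section ⟂ z is a circle, so x, y appear only via x² + y².
Next, against the integer gridlines: a circular section at z = 0 has radius between 1 and 2.
Finally, these observations pin down the coefficients.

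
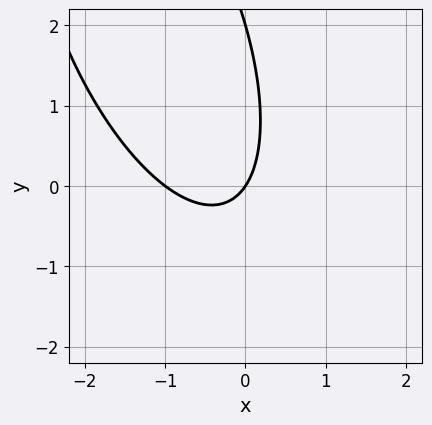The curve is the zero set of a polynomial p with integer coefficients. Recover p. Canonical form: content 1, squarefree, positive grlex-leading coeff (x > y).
(a) deg p = 2. The shape is more complex than any degree-1 curve.
(b) From the axis intercepts and sections: among the integer gridlines, it crosses the x-axis at x ∈ {-1, 0}; the y-axis gridline crossings are at y ∈ {0, 2}.
(c) These observations pin down the coefficients.

3*x^2 + 2*x*y + y^2 + 3*x - 2*y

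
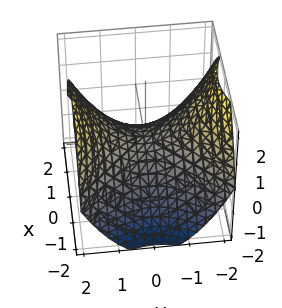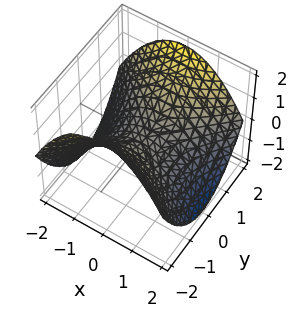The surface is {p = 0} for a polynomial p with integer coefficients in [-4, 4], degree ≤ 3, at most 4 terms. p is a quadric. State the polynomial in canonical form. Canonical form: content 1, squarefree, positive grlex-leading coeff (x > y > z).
Degree: a saddle surface; a quadric, so deg p = 2.
Symmetries: it's symmetric under x → −x, forcing even powers of x; it's symmetric under y → −y, forcing even powers of y.
From the axis intercepts and sections: it crosses the y-axis at the gridline y = 0; it crosses the x-axis at the gridline x = 0.
Fitting integer coefficients to these (and the overall shape) gives p.

x^2 - y^2 + 2*z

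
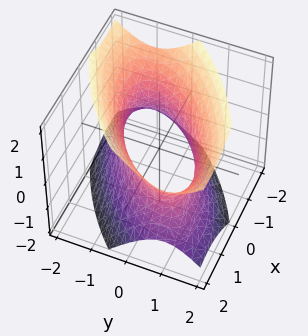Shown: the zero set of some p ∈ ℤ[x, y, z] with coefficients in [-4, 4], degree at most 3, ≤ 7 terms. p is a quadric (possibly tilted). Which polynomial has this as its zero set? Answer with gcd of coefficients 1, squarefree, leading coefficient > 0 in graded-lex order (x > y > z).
(a) The degree is 2 — the shape is more complex than any degree-1 surface.
(b) Against the integer gridlines: no z-intercept at any integer in the box; among the integer gridlines, it crosses the y-axis at y ∈ {-1, 1}.
(c) Assembling these constraints gives the stated polynomial.

2*x^2 - 3*x*y + 3*y^2 - 2*z^2 - 3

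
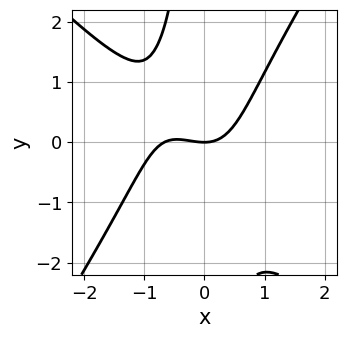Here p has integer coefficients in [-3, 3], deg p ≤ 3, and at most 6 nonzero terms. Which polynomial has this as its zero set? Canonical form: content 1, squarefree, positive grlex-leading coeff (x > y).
(a) deg p = 3. The shape is more complex than any degree-2 curve.
(b) Against the integer gridlines: it crosses the x-axis at the gridline x = 0; one y-axis crossing is at y = 0.
(c) Fitting integer coefficients to these (and the overall shape) gives p.

3*x^3 + x^2*y - 2*x*y^2 + 2*x^2 - 3*y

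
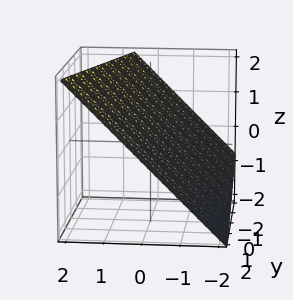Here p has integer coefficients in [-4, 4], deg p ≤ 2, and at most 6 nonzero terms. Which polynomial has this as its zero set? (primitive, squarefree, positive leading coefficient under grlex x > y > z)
3*x - y - 3*z + 2

Degree: the surface is flat (a plane), so deg p = 1.
Reading off the gridlines: one y-axis crossing is at y = 2.
Solving for integer coefficients yields p as stated.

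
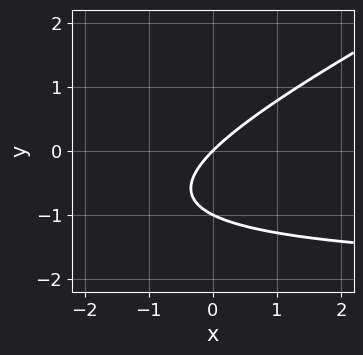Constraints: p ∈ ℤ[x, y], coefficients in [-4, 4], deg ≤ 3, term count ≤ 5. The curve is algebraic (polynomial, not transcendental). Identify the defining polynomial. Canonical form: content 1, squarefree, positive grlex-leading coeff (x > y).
x*y - 2*y^2 + 2*x - 2*y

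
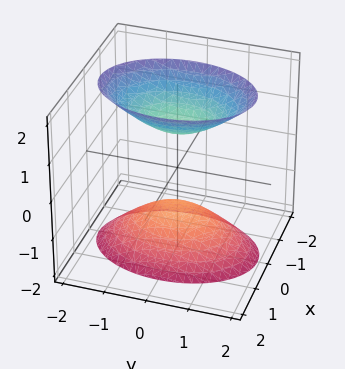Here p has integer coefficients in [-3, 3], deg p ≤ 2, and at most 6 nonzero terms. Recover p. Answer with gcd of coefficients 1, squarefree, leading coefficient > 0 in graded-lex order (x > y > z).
The picture has 2 separate pieces.
Degree: two sheets facing apart; a quadric, so deg p = 2.
Symmetries: mirror symmetry y ↦ −y ⇒ only even powers of y; it's symmetric under x → −x, forcing even powers of x; it's symmetric under z → −z, forcing even powers of z.
Checking where it meets the axes: it misses every integer gridline on the y-axis; it misses every integer gridline on the x-axis; the z-axis gridline crossings are at z ∈ {-1, 1}.
Matching integer coefficients to the picture gives p.

2*x^2 + y^2 - z^2 + 1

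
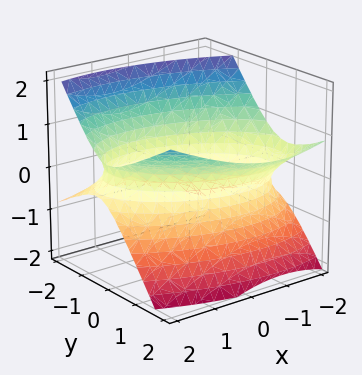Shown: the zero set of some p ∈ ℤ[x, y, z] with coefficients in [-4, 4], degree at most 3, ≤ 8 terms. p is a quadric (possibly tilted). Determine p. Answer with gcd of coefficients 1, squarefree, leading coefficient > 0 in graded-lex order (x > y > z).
x^2 + x*y + 2*y^2 - 2*y*z - 3*z^2 - 3

1. Degree: a generic line meets the surface in up to 2 points, so deg p = 2.
2. From the axis intercepts and sections: no z-intercept at any integer in the box.
3. These observations pin down the coefficients.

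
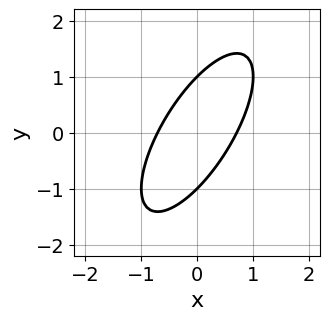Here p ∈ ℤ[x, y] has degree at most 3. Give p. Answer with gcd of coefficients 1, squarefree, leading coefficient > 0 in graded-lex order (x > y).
2*x^2 - 2*x*y + y^2 - 1

(a) deg p = 2. A generic line meets the curve in up to 2 points.
(b) From the visible intercepts: the y-axis gridline crossings are at y ∈ {-1, 1}.
(c) These observations pin down the coefficients.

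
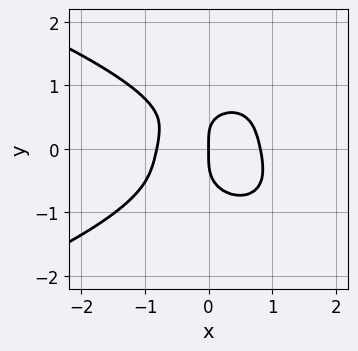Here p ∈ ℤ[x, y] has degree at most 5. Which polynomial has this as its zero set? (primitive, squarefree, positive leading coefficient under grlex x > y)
(a) deg p = 4. The shape is more complex than any degree-3 curve.
(b) Observable constraints: it crosses the x-axis at the gridline x = 0; one y-axis crossing is at y = 0.
(c) Putting this together gives p.

x^2*y^2 + 3*y^4 + 3*x^3 + x*y - 2*x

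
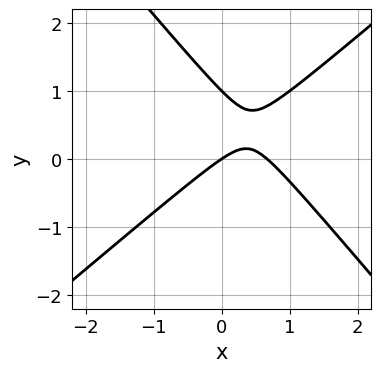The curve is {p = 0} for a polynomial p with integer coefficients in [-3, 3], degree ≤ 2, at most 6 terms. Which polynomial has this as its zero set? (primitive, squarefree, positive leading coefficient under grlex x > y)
(a) Degree: no degree-1 curve has this shape, so deg p = 2.
(b) From the axis intercepts and sections: it crosses the x-axis at the gridline x = 0; the y-axis gridline crossings are at y ∈ {0, 1}.
(c) Fitting integer coefficients to these (and the overall shape) gives p.

3*x^2 - x*y - 3*y^2 - 2*x + 3*y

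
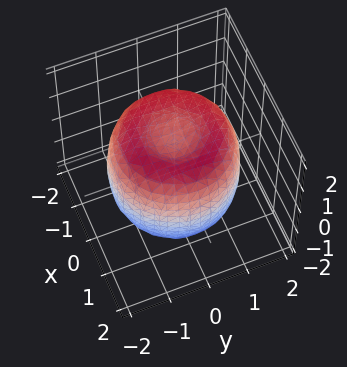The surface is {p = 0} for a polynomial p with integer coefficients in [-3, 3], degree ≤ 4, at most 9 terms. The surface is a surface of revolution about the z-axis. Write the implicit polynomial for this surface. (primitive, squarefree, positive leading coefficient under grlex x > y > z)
1. The degree is 4 — the shape is more complex than any degree-3 surface.
2. By symmetry, every cross-section ⟂ z is a circle, so x, y appear only via x² + y².
3. From the axis intercepts and sections: a circular section at z = 1 has radius between 1 and 2; among the integer gridlines, it crosses the z-axis at z ∈ {-1, 1}.
4. Solving for integer coefficients yields p as stated.

x^4 + 2*x^2*y^2 + y^4 - 2*x^2 - 2*y^2 + z^2 - 1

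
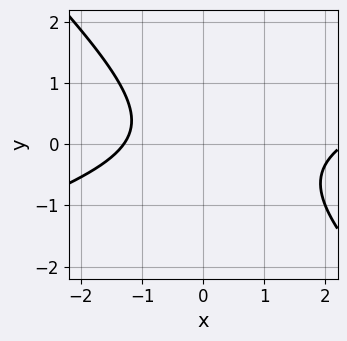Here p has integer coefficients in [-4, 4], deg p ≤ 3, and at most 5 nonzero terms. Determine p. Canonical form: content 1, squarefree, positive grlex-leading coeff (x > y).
x^2 - 2*x*y - 3*y^2 - x - 3

1. The degree is 2 — a generic line meets the curve in up to 2 points.
2. From the axis intercepts and sections: it misses every integer gridline on the y-axis.
3. Solving for integer coefficients yields p as stated.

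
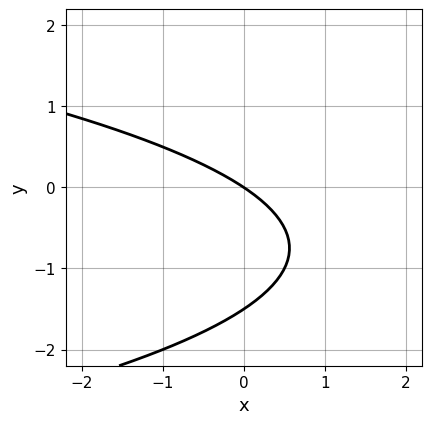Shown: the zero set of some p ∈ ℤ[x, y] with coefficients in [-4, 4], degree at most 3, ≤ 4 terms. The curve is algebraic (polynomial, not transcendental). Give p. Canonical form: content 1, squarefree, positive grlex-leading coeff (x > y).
2*y^2 + 2*x + 3*y

1. Degree: a generic line meets the curve in up to 2 points, so deg p = 2.
2. From the visible intercepts: one x-axis crossing is at x = 0; it meets the y-axis at y = 0 (among the integer gridlines).
3. Solving for integer coefficients yields p as stated.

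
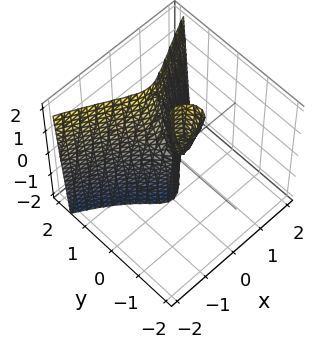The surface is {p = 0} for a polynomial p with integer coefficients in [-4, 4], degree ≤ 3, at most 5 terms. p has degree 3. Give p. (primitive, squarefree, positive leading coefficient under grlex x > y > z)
3*y^3 - 3*x^2 - y*z

The picture has 2 separate pieces. They look like related sheets of one shape, so recover p as a whole.
Degree: no degree-2 surface has this shape, so deg p = 3.
Checking where it meets the axes: it meets the x-axis at x = 0 (among the integer gridlines); it meets the y-axis at y = 0 (among the integer gridlines); the visible z-axis segment lies entirely on the surface.
Solving for integer coefficients yields p as stated.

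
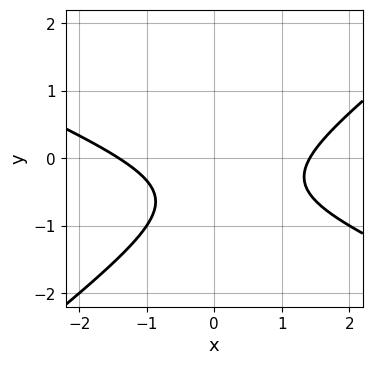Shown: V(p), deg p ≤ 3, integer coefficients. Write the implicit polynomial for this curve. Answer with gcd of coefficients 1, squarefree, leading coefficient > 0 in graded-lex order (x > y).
x^2 + x*y - 3*y^2 - 3*y - 2

1. Degree: a generic line meets the curve in up to 2 points, so deg p = 2.
2. Checking where it meets the axes: the curve avoids every integer y-axis point in the box.
3. Solving for integer coefficients yields p as stated.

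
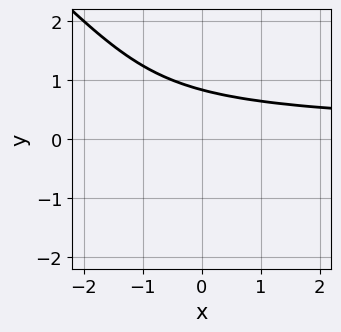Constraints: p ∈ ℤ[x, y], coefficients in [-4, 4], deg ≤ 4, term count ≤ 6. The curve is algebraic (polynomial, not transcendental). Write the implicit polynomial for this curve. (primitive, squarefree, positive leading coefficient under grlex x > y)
First, degree: no degree-2 curve has this shape, so deg p = 3.
Then, observable constraints: no x-intercept at any integer in the box.
Finally, putting this together gives p.

2*x*y^2 + 2*y^3 + y - 2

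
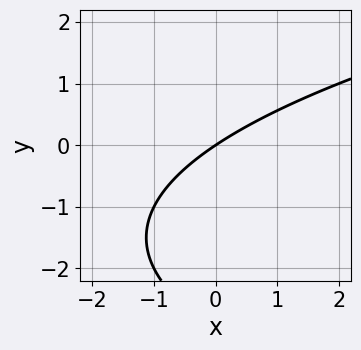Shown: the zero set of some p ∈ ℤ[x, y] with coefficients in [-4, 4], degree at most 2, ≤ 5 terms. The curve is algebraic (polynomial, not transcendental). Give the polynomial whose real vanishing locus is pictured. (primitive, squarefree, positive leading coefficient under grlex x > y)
y^2 - 2*x + 3*y

(a) Degree: the shape is more complex than any degree-1 curve, so deg p = 2.
(b) From the visible intercepts: it crosses the x-axis at the gridline x = 0; it crosses the y-axis at the gridline y = 0.
(c) The integer polynomial consistent with all of this is the stated p.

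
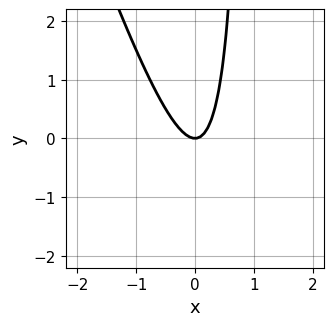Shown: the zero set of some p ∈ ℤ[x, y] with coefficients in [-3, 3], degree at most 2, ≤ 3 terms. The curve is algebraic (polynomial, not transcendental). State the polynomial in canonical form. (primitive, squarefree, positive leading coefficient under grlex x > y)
3*x^2 + x*y - y

1. deg p = 2. The shape is more complex than any degree-1 curve.
2. From the visible intercepts: it meets the x-axis at x = 0 (among the integer gridlines); it crosses the y-axis at the gridline y = 0.
3. These observations pin down the coefficients.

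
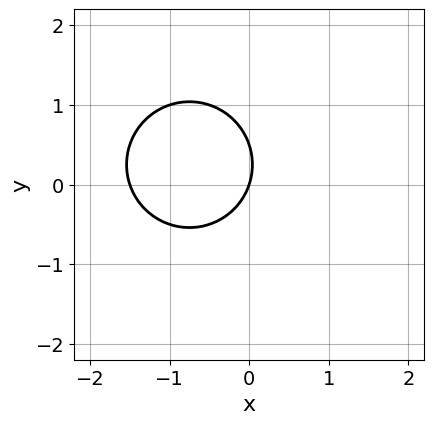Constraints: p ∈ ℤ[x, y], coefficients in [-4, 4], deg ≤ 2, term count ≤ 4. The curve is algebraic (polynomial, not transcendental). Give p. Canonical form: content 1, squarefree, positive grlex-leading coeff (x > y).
2*x^2 + 2*y^2 + 3*x - y

First, the degree is 2 — the shape is more complex than any degree-1 curve.
Then, checking where it meets the axes: one y-axis crossing is at y = 0; it crosses the x-axis at the gridline x = 0.
Finally, the integer polynomial consistent with all of this is the stated p.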